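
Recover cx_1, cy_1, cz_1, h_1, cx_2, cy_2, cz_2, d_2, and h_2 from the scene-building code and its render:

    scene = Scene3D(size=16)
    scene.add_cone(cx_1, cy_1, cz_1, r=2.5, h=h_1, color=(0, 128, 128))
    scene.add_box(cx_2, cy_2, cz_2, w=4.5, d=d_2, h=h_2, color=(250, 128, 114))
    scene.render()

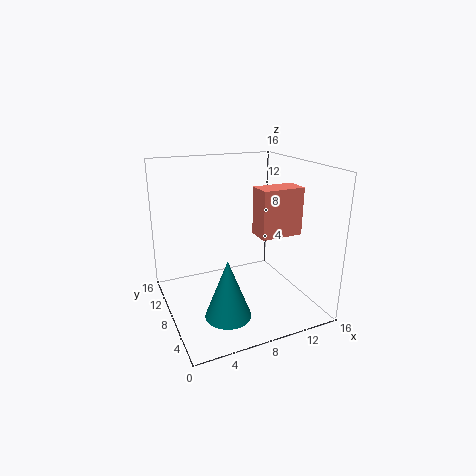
cx_1 = 5.5; cy_1 = 5; cz_1 = 0.5; h_1 = 6.5; cx_2 = 9; cy_2 = 4; cz_2 = 9; d_2 = 2.5; h_2 = 5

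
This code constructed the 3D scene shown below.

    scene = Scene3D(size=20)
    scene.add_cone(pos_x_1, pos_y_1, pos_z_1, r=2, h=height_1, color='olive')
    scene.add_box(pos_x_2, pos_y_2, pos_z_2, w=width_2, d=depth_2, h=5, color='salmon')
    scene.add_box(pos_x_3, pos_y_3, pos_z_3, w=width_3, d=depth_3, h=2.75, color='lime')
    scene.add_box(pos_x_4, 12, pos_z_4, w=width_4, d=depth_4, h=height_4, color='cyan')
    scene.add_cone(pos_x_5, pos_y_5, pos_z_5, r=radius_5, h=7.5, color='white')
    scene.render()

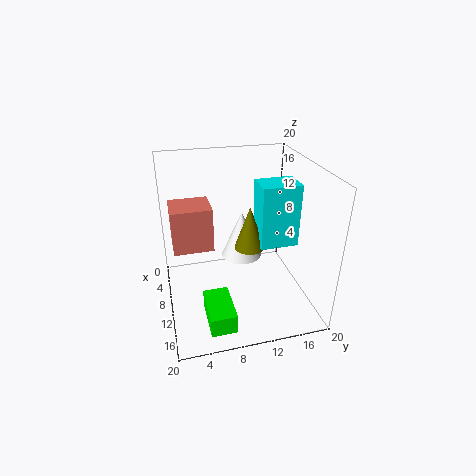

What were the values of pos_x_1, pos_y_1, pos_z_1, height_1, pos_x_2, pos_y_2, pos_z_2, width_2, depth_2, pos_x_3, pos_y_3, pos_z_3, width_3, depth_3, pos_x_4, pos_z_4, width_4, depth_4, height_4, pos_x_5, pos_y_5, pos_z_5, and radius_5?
pos_x_1 = 12.25
pos_y_1 = 11
pos_z_1 = 9.75
height_1 = 5.75
pos_x_2 = 12.75
pos_y_2 = 1
pos_z_2 = 12.75
width_2 = 4
depth_2 = 4.5
pos_x_3 = 11.5
pos_y_3 = 4.5
pos_z_3 = 0.25
width_3 = 6.25
depth_3 = 3.5
pos_x_4 = 10.5
pos_z_4 = 10.25
width_4 = 3.75
depth_4 = 5
height_4 = 8.25
pos_x_5 = 3.75
pos_y_5 = 12.25
pos_z_5 = 3.25
radius_5 = 3.25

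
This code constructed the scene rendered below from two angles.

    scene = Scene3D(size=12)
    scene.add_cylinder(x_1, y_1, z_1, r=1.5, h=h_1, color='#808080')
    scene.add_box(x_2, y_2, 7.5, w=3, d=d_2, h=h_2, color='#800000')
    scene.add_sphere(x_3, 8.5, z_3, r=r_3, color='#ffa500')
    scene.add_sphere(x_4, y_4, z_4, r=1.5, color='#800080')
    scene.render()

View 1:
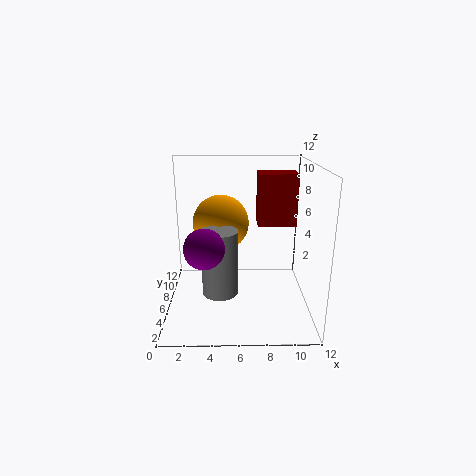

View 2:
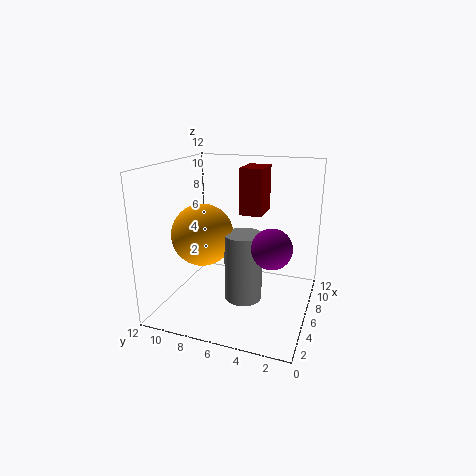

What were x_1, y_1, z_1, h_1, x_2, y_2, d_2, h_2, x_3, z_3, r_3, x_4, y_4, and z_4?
x_1 = 4.5, y_1 = 5, z_1 = 1.5, h_1 = 5.5, x_2 = 7.5, y_2 = 4.5, d_2 = 2, h_2 = 4, x_3 = 4.5, z_3 = 6.5, r_3 = 2.5, x_4 = 3.5, y_4 = 2.5, z_4 = 6.5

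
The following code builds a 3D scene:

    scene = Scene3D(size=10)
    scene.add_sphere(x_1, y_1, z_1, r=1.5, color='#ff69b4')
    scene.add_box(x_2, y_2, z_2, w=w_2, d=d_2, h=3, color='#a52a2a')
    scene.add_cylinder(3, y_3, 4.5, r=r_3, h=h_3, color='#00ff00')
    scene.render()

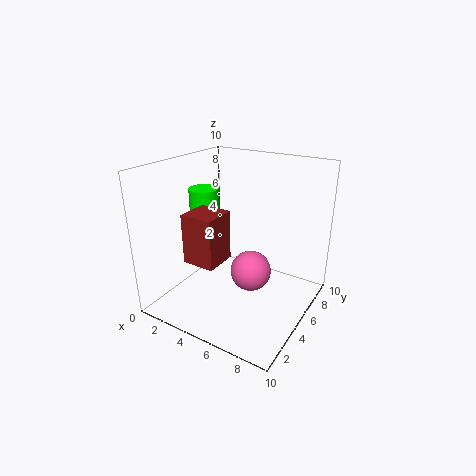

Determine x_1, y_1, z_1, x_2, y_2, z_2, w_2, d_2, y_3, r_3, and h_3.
x_1 = 5.5; y_1 = 6; z_1 = 2; x_2 = 4; y_2 = 0.5; z_2 = 5; w_2 = 2; d_2 = 2; y_3 = 4; r_3 = 1; h_3 = 4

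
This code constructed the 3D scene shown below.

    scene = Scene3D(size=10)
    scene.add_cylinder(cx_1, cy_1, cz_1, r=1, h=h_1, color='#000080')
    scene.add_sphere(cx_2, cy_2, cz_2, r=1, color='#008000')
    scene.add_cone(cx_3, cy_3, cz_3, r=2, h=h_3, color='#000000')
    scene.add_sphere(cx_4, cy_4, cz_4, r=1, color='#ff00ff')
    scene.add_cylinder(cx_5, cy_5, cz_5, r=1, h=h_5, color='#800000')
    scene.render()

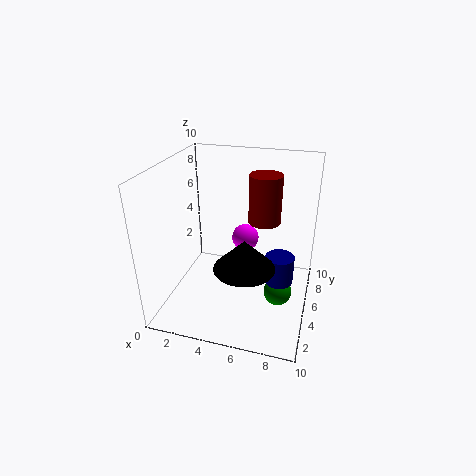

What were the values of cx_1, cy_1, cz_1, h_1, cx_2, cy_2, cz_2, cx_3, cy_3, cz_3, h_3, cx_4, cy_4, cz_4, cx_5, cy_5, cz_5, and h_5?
cx_1 = 8
cy_1 = 5
cz_1 = 2
h_1 = 2
cx_2 = 8
cy_2 = 5
cz_2 = 1
cx_3 = 6
cy_3 = 3
cz_3 = 4
h_3 = 2
cx_4 = 5
cy_4 = 7
cz_4 = 4
cx_5 = 7
cy_5 = 4
cz_5 = 7
h_5 = 3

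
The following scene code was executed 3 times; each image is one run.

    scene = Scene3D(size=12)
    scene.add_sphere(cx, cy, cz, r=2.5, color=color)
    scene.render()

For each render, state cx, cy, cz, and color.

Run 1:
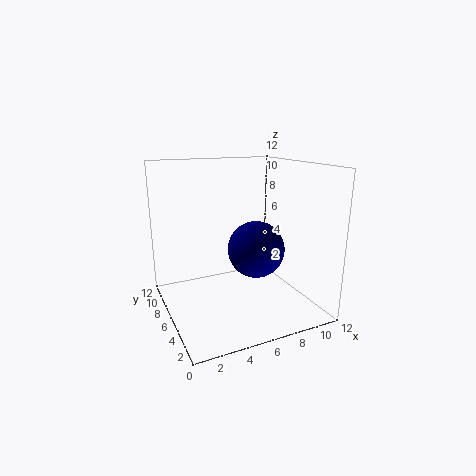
cx = 8; cy = 6.5; cz = 4.5; color = 'navy'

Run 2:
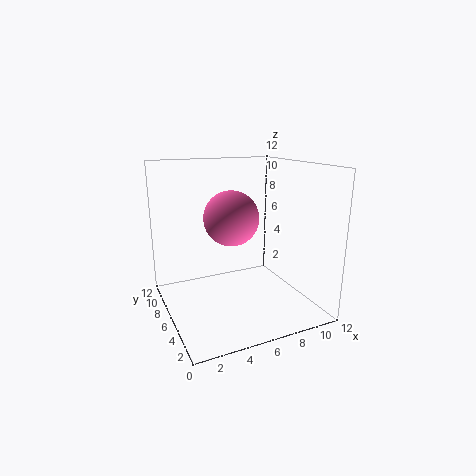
cx = 6.5; cy = 8.5; cz = 7; color = 'hotpink'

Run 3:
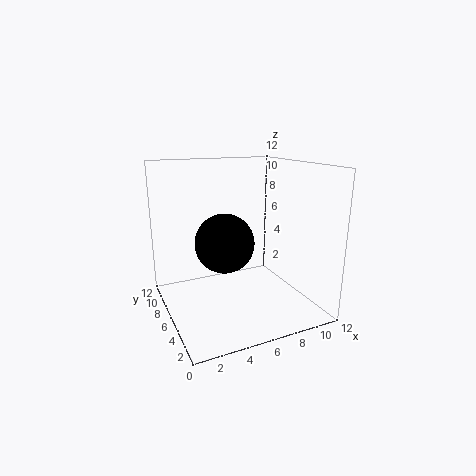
cx = 5; cy = 6.5; cz = 5.5; color = 'black'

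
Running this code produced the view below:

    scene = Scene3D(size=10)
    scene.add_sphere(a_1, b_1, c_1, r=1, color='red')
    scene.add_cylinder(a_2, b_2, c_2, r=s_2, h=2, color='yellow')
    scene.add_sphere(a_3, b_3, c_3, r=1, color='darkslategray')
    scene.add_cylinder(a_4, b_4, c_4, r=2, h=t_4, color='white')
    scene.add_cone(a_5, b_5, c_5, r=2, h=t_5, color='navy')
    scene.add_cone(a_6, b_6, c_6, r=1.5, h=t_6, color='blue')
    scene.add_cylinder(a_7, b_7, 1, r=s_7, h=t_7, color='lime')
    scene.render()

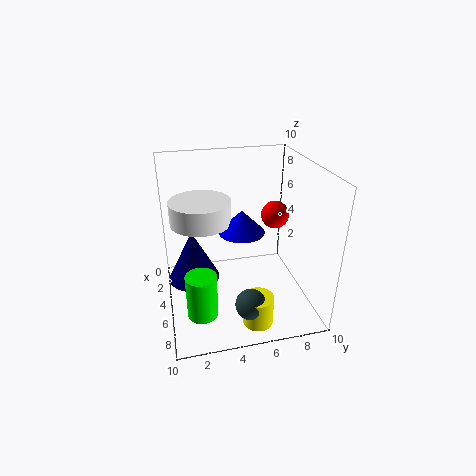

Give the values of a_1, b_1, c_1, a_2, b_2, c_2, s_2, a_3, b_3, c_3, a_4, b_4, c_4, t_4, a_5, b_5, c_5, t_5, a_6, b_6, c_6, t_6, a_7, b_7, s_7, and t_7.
a_1 = 4, b_1 = 8, c_1 = 6, a_2 = 8.5, b_2 = 5.5, c_2 = 0.5, s_2 = 1, a_3 = 8.5, b_3 = 5, c_3 = 2, a_4 = 5, b_4 = 2.5, c_4 = 6.5, t_4 = 1.5, a_5 = 2.5, b_5 = 2, c_5 = 0.5, t_5 = 4, a_6 = 6, b_6 = 5, c_6 = 6, t_6 = 1.5, a_7 = 7.5, b_7 = 2, s_7 = 1, t_7 = 3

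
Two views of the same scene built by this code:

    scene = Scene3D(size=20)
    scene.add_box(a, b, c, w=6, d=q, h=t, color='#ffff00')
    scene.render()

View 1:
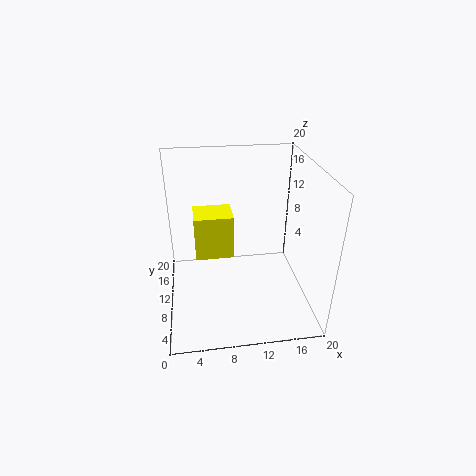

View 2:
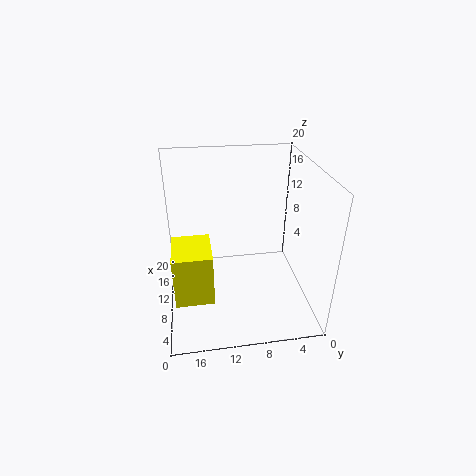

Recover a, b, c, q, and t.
a = 4, b = 14, c = 4, q = 5, t = 7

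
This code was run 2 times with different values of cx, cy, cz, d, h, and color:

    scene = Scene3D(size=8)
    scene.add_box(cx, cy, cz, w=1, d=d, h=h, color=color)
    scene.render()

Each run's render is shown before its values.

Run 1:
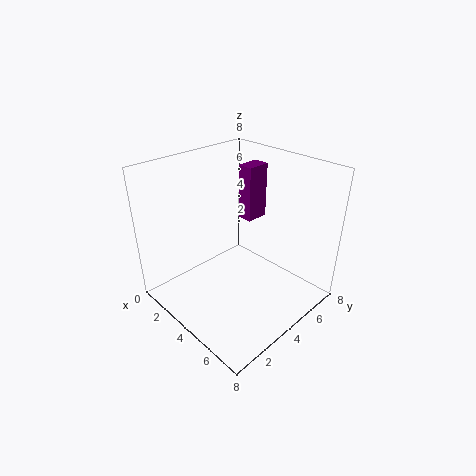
cx = 1.5; cy = 6.5; cz = 3.5; d = 1.5; h = 3.5; color = 'purple'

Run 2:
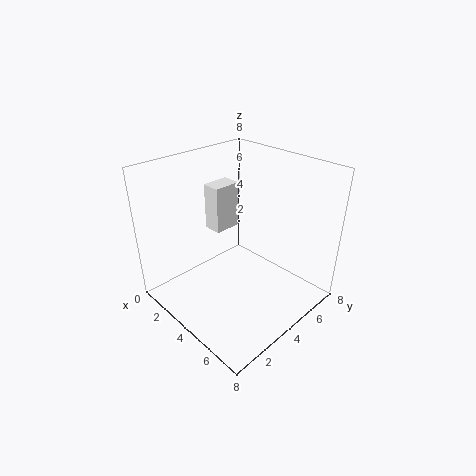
cx = 2.5; cy = 3; cz = 4.5; d = 1.5; h = 2.5; color = 'white'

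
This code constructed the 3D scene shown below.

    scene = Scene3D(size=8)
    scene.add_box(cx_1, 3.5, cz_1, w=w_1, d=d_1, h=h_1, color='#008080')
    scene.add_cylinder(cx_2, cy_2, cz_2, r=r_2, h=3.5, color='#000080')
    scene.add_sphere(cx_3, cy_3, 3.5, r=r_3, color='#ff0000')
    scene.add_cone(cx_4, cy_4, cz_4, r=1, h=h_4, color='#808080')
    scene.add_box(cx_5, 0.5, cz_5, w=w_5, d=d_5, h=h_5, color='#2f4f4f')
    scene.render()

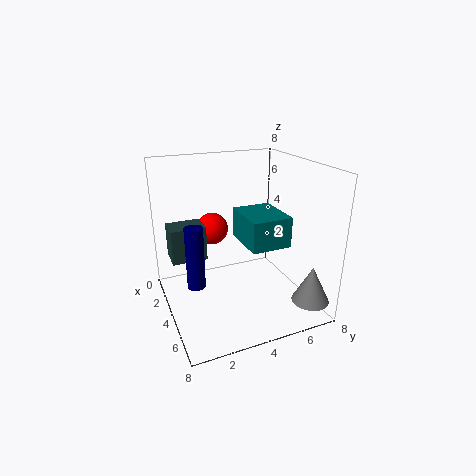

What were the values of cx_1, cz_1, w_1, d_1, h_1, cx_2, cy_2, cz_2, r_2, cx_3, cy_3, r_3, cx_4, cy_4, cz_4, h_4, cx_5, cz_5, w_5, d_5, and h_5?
cx_1 = 4.5; cz_1 = 4.5; w_1 = 2.5; d_1 = 2; h_1 = 1.5; cx_2 = 4; cy_2 = 1.5; cz_2 = 1.5; r_2 = 0.5; cx_3 = 1; cy_3 = 3.5; r_3 = 1; cx_4 = 7; cy_4 = 7; cz_4 = 1; h_4 = 2; cx_5 = 1.5; cz_5 = 2.5; w_5 = 1.5; d_5 = 2; h_5 = 2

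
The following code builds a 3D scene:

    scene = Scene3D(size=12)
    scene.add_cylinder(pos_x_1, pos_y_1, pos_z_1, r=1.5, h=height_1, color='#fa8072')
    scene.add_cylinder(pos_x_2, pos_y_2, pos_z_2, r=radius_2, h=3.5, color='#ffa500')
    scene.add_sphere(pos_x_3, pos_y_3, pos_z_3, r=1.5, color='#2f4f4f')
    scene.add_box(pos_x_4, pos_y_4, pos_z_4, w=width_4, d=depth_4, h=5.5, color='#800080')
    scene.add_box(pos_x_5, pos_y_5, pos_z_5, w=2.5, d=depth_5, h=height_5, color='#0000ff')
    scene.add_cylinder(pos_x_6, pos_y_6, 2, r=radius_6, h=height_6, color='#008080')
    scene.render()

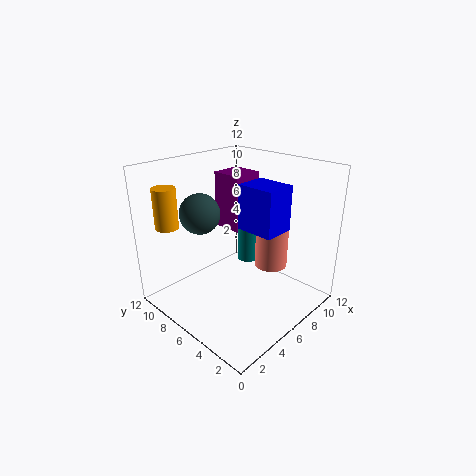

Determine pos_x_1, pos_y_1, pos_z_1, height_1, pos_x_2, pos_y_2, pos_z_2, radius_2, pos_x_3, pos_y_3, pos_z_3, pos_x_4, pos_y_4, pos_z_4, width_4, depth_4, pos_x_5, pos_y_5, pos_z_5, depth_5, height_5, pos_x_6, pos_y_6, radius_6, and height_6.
pos_x_1 = 10, pos_y_1 = 5.5, pos_z_1 = 2, height_1 = 6, pos_x_2 = 2.5, pos_y_2 = 11, pos_z_2 = 6.5, radius_2 = 1, pos_x_3 = 2.5, pos_y_3 = 6.5, pos_z_3 = 9, pos_x_4 = 9, pos_y_4 = 9, pos_z_4 = 4.5, width_4 = 3, depth_4 = 3, pos_x_5 = 5, pos_y_5 = 2, pos_z_5 = 7.5, depth_5 = 3, height_5 = 3.5, pos_x_6 = 9.5, pos_y_6 = 8, radius_6 = 1, height_6 = 5.5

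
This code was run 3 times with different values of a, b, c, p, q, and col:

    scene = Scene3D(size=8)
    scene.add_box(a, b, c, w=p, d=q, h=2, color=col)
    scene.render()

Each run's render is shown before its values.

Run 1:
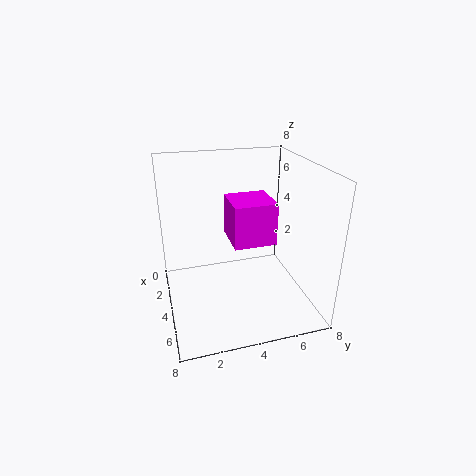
a = 5; b = 3; c = 5; p = 2; q = 2; col = 'magenta'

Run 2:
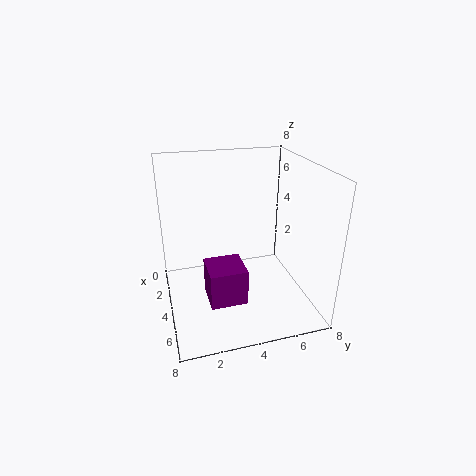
a = 4; b = 2; c = 1; p = 2; q = 2; col = 'purple'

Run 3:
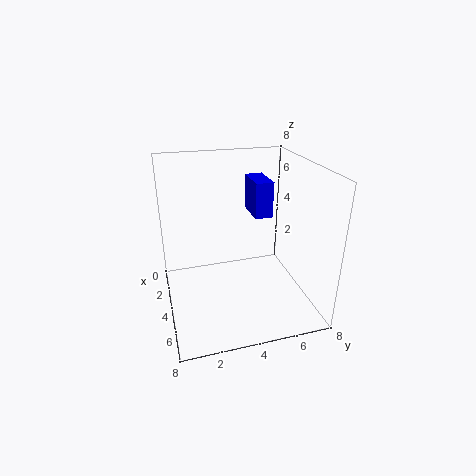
a = 2; b = 5; c = 5; p = 2; q = 1; col = 'blue'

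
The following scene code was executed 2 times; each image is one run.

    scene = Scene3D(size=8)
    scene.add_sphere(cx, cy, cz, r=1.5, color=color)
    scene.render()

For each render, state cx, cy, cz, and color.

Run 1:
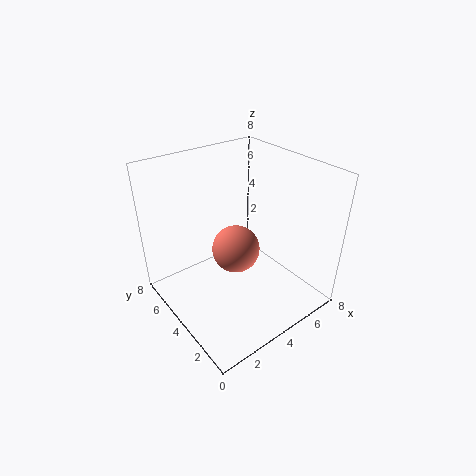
cx = 5, cy = 5.5, cz = 2, color = 'salmon'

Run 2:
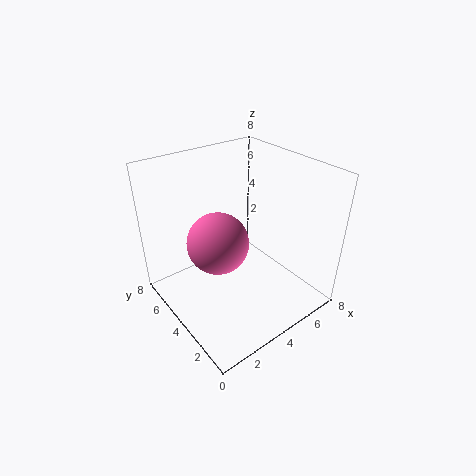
cx = 2, cy = 3, cz = 5, color = 'hotpink'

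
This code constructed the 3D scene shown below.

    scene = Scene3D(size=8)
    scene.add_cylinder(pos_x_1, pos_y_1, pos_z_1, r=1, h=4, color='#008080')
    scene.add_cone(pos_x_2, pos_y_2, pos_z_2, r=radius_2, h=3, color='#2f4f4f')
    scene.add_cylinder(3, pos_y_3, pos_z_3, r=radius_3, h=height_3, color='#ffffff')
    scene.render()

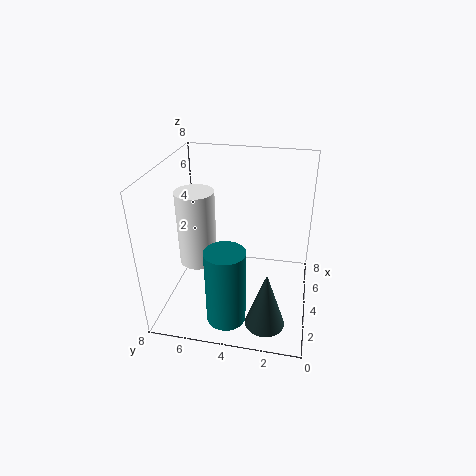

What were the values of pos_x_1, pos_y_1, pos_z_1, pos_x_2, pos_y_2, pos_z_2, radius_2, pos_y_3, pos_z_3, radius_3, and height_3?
pos_x_1 = 1
pos_y_1 = 4
pos_z_1 = 1
pos_x_2 = 1
pos_y_2 = 2
pos_z_2 = 1
radius_2 = 1
pos_y_3 = 6
pos_z_3 = 3
radius_3 = 1
height_3 = 4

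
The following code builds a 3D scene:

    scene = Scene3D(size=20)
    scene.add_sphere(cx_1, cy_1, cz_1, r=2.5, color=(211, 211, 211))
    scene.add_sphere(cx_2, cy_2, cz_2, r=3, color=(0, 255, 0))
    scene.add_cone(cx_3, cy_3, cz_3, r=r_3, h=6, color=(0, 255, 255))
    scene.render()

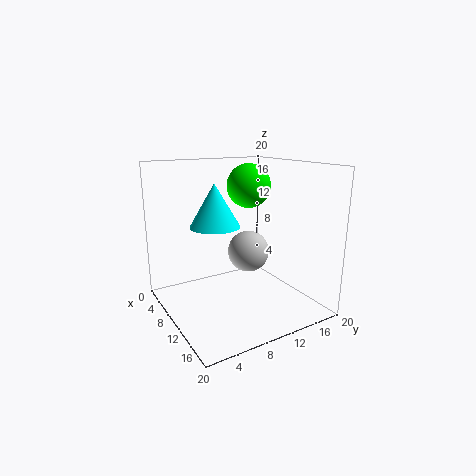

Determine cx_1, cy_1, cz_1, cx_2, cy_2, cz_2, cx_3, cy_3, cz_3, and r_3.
cx_1 = 15; cy_1 = 8.5; cz_1 = 10; cx_2 = 9.5; cy_2 = 12; cz_2 = 17; cx_3 = 8; cy_3 = 7.5; cz_3 = 11.5; r_3 = 3.5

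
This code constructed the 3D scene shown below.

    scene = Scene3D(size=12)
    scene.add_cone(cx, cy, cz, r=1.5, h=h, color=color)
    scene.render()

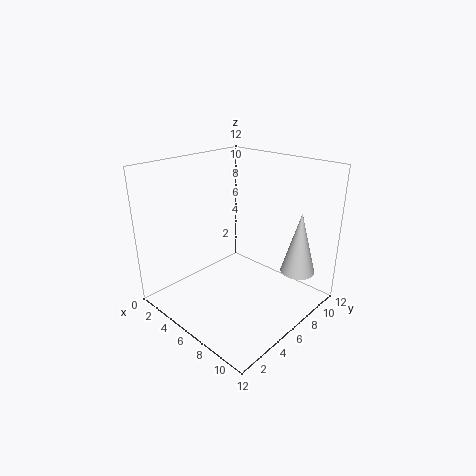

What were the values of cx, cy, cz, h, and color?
cx = 9.5, cy = 10, cz = 2.5, h = 5.5, color = 'lightgray'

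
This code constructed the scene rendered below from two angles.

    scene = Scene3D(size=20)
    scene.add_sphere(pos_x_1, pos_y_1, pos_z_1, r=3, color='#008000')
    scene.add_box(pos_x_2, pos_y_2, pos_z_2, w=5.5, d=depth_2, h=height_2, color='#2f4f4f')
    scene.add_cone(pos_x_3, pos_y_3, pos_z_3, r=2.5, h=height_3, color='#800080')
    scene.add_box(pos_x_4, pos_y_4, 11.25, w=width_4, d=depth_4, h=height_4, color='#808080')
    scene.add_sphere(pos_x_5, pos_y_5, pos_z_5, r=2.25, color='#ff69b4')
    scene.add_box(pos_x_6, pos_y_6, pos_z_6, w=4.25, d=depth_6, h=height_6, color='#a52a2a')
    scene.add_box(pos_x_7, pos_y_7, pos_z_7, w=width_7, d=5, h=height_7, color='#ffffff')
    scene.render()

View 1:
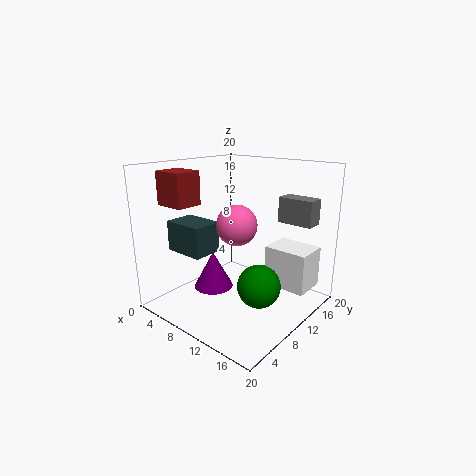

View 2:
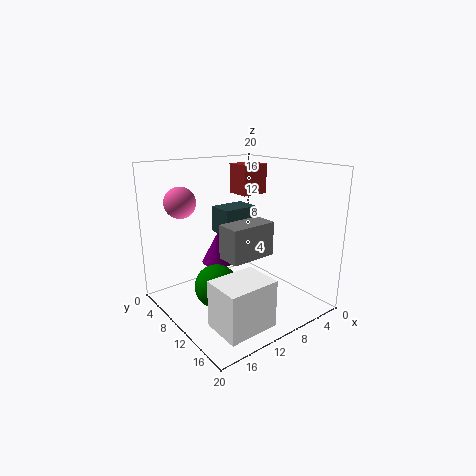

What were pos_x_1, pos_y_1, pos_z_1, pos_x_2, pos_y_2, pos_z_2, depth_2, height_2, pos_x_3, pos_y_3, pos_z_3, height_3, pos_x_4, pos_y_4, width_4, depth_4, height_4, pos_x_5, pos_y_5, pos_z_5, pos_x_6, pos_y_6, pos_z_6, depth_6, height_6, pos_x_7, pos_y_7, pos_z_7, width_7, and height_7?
pos_x_1 = 13.75; pos_y_1 = 10; pos_z_1 = 3.75; pos_x_2 = 4; pos_y_2 = 2.75; pos_z_2 = 9; depth_2 = 4; height_2 = 4; pos_x_3 = 10; pos_y_3 = 5; pos_z_3 = 4.75; height_3 = 4.75; pos_x_4 = 12.25; pos_y_4 = 16.5; width_4 = 5.25; depth_4 = 2.75; height_4 = 3.75; pos_x_5 = 15.25; pos_y_5 = 3.5; pos_z_5 = 14.5; pos_x_6 = 2; pos_y_6 = 3; pos_z_6 = 14.75; depth_6 = 3.75; height_6 = 4.5; pos_x_7 = 11.5; pos_y_7 = 14.5; pos_z_7 = 1.75; width_7 = 6.5; height_7 = 6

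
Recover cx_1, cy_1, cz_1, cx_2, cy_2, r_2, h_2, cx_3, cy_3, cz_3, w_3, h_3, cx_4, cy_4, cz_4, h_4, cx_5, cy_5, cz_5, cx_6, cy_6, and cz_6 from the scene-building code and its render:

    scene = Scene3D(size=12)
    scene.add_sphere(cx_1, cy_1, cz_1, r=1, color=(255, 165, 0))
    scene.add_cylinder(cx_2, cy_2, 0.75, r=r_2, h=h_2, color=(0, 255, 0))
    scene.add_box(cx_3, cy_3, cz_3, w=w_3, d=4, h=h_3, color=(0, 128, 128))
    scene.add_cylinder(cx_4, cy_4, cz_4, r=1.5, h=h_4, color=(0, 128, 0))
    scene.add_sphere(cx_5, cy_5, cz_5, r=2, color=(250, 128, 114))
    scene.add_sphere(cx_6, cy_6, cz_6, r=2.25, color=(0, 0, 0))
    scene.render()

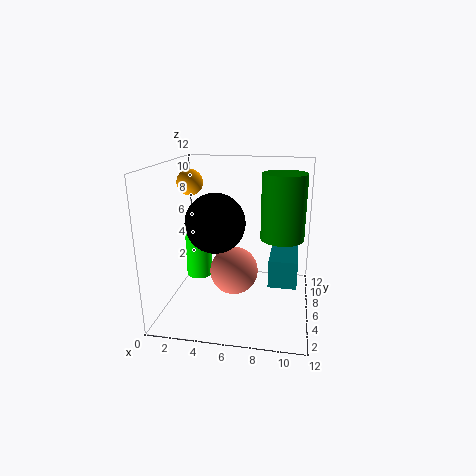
cx_1 = 2.5; cy_1 = 4.75; cz_1 = 10.75; cx_2 = 1.5; cy_2 = 9.25; r_2 = 1.25; h_2 = 5; cx_3 = 8.75; cy_3 = 4; cz_3 = 2.75; w_3 = 2.25; h_3 = 2.25; cx_4 = 9.75; cy_4 = 2.5; cz_4 = 7.5; h_4 = 4.5; cx_5 = 5.75; cy_5 = 5.5; cz_5 = 3.25; cx_6 = 4.75; cy_6 = 3.5; cz_6 = 8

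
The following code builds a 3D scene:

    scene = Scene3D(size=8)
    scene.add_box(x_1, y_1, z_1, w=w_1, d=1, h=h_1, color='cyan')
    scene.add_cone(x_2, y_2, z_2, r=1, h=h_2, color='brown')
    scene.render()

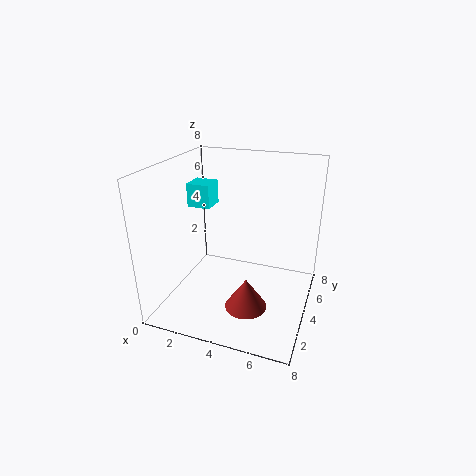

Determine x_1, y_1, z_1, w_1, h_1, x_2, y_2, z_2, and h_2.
x_1 = 3, y_1 = 0.5, z_1 = 7, w_1 = 1, h_1 = 1, x_2 = 5.5, y_2 = 1, z_2 = 2, h_2 = 1.5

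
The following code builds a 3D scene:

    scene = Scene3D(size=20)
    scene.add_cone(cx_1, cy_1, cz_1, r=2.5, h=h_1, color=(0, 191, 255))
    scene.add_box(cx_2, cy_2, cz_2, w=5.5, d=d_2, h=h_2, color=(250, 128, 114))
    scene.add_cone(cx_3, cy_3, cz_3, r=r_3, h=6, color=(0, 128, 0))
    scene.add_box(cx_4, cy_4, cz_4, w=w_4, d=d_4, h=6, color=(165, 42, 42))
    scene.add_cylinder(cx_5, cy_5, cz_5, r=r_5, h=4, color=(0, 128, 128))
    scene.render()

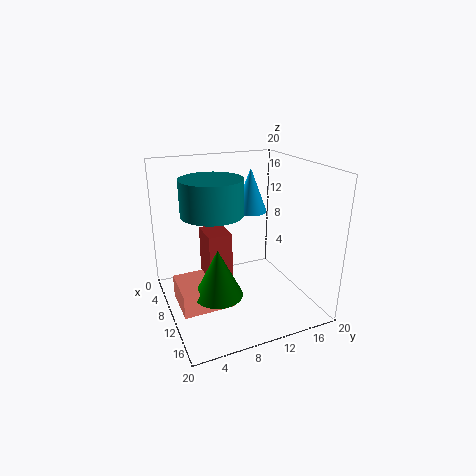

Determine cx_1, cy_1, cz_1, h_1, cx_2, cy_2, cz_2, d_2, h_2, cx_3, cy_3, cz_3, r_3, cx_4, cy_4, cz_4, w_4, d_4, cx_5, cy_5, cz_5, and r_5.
cx_1 = 5.5; cy_1 = 14; cz_1 = 12; h_1 = 6.5; cx_2 = 10.5; cy_2 = 0.5; cz_2 = 3.5; d_2 = 6.5; h_2 = 3; cx_3 = 15.5; cy_3 = 5; cz_3 = 5.5; r_3 = 3; cx_4 = 10; cy_4 = 4.5; cz_4 = 6.5; w_4 = 4; d_4 = 3; cx_5 = 15.5; cy_5 = 4.5; cz_5 = 16; r_5 = 3.5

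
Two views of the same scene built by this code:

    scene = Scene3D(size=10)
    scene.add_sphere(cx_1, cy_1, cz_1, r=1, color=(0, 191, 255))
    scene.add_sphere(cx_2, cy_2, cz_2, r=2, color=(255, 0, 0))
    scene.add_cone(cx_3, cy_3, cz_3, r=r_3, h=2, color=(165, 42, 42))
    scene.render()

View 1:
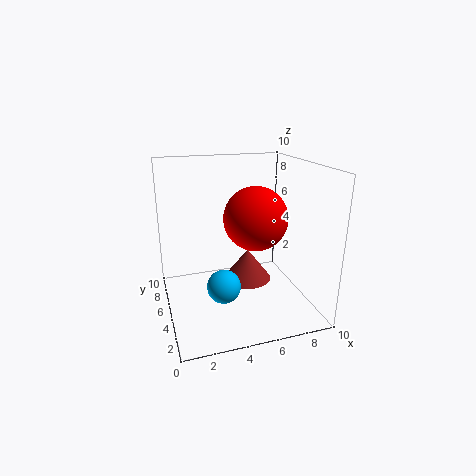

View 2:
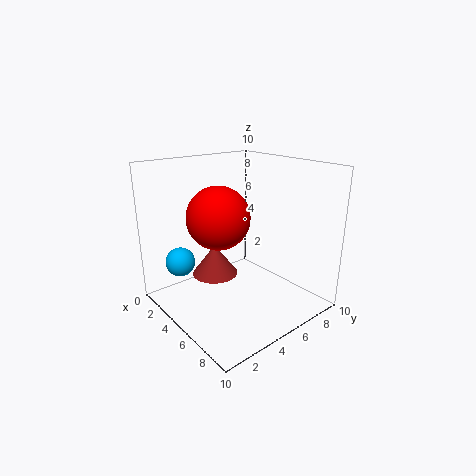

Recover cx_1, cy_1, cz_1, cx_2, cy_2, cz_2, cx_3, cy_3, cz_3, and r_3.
cx_1 = 3; cy_1 = 1.5; cz_1 = 3.5; cx_2 = 5.5; cy_2 = 3; cz_2 = 7; cx_3 = 5; cy_3 = 3; cz_3 = 3; r_3 = 1.5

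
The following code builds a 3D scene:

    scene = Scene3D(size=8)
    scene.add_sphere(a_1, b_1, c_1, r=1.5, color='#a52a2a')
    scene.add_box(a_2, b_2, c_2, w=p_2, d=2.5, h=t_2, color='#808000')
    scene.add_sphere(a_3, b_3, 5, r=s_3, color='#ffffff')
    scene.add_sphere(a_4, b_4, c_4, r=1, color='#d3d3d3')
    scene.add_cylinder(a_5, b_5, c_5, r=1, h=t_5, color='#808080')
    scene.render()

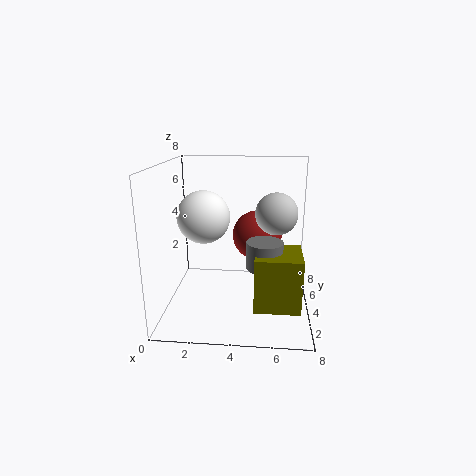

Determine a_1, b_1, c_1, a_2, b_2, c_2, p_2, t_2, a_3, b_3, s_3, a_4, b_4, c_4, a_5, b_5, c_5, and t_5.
a_1 = 5; b_1 = 6; c_1 = 3.5; a_2 = 5; b_2 = 2; c_2 = 0.5; p_2 = 2.5; t_2 = 3; a_3 = 2; b_3 = 4.5; s_3 = 1.5; a_4 = 6; b_4 = 2; c_4 = 6; a_5 = 5.5; b_5 = 3.5; c_5 = 2.5; t_5 = 1.5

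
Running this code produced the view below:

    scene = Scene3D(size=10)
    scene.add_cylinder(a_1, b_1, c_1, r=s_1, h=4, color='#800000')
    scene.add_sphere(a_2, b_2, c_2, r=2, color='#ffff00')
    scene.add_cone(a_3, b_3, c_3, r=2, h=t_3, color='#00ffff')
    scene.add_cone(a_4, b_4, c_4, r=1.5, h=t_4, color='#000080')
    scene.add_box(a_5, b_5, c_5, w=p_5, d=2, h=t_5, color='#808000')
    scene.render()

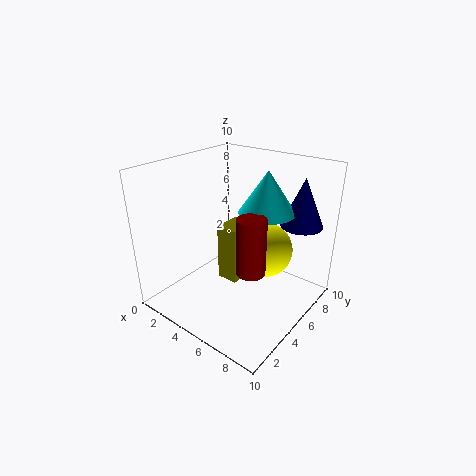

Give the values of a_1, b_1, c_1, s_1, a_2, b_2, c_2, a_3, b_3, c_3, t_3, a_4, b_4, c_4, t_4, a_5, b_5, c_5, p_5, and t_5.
a_1 = 6.5
b_1 = 4.5
c_1 = 3
s_1 = 1
a_2 = 6
b_2 = 7
c_2 = 3.5
a_3 = 6
b_3 = 7
c_3 = 6.5
t_3 = 3
a_4 = 8
b_4 = 8.5
c_4 = 5.5
t_4 = 3.5
a_5 = 4
b_5 = 4
c_5 = 2
p_5 = 1.5
t_5 = 4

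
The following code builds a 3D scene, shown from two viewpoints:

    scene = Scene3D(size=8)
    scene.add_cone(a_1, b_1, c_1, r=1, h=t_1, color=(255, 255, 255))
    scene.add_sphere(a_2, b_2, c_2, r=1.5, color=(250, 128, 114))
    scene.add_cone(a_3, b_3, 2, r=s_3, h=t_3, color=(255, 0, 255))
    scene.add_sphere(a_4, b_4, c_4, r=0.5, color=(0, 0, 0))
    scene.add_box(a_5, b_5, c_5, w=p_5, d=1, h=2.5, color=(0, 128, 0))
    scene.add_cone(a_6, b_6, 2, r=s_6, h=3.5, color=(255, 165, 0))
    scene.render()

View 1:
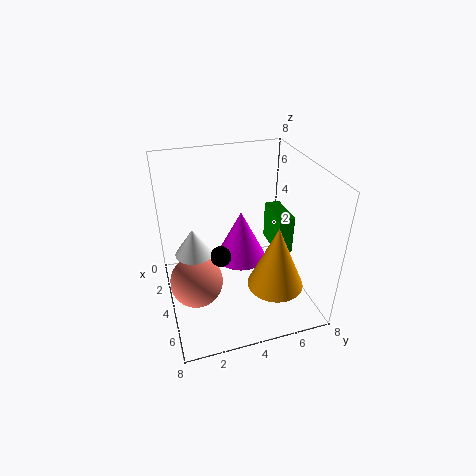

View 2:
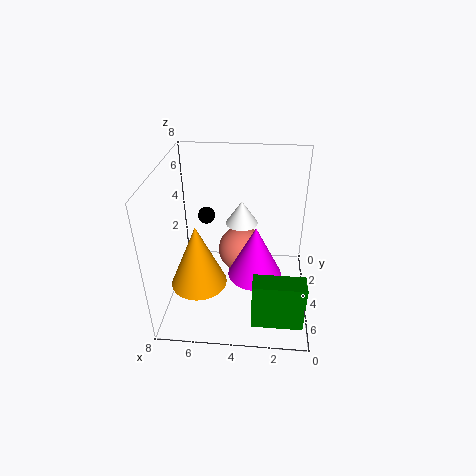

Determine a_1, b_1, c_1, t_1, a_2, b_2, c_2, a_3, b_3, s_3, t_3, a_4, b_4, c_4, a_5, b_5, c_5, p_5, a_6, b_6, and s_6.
a_1 = 4, b_1 = 1.5, c_1 = 3.5, t_1 = 1.5, a_2 = 4, b_2 = 1.5, c_2 = 1.5, a_3 = 3, b_3 = 4.5, s_3 = 1.5, t_3 = 3, a_4 = 6, b_4 = 2.5, c_4 = 4.5, a_5 = 0.5, b_5 = 7, c_5 = 1.5, p_5 = 2.5, a_6 = 6, b_6 = 5.5, s_6 = 1.5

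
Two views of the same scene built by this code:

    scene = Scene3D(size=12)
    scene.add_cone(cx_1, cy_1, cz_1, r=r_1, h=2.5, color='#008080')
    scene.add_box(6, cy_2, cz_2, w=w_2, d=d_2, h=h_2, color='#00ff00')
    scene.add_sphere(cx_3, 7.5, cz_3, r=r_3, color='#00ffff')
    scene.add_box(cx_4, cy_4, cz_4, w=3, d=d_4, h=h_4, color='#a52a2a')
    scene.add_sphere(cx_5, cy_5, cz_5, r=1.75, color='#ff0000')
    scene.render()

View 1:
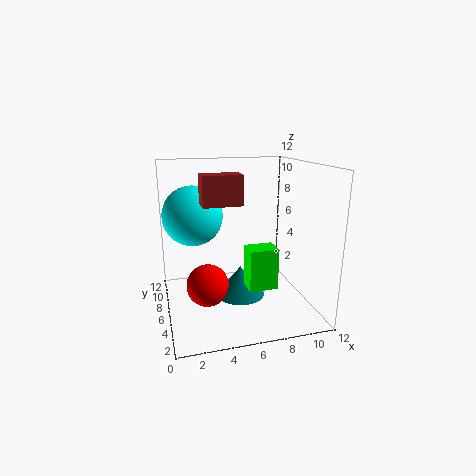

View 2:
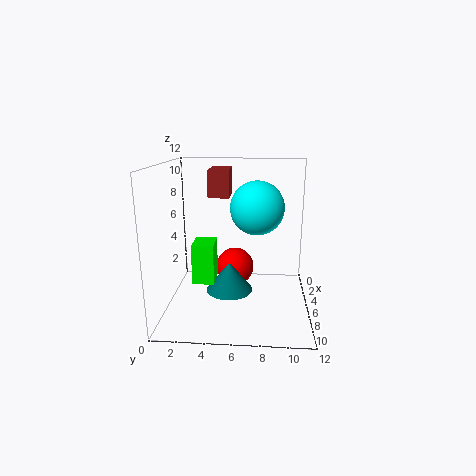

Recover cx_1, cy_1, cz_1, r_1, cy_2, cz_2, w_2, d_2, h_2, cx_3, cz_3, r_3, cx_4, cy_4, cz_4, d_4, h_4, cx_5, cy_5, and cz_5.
cx_1 = 6
cy_1 = 5.25
cz_1 = 1.25
r_1 = 2
cy_2 = 2.5
cz_2 = 2.75
w_2 = 2.25
d_2 = 1.75
h_2 = 3.25
cx_3 = 2.5
cz_3 = 7.75
r_3 = 2.5
cx_4 = 2.75
cy_4 = 3.5
cz_4 = 9.25
d_4 = 1.75
h_4 = 2.25
cx_5 = 3.25
cy_5 = 5.5
cz_5 = 2.25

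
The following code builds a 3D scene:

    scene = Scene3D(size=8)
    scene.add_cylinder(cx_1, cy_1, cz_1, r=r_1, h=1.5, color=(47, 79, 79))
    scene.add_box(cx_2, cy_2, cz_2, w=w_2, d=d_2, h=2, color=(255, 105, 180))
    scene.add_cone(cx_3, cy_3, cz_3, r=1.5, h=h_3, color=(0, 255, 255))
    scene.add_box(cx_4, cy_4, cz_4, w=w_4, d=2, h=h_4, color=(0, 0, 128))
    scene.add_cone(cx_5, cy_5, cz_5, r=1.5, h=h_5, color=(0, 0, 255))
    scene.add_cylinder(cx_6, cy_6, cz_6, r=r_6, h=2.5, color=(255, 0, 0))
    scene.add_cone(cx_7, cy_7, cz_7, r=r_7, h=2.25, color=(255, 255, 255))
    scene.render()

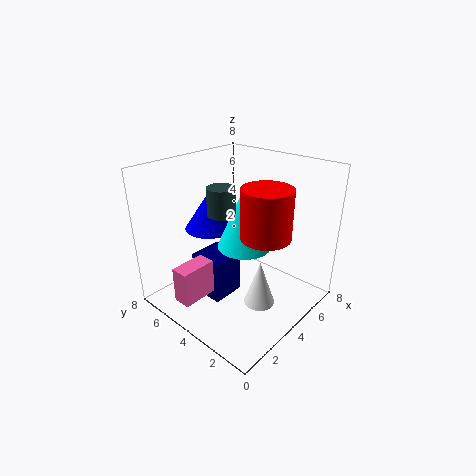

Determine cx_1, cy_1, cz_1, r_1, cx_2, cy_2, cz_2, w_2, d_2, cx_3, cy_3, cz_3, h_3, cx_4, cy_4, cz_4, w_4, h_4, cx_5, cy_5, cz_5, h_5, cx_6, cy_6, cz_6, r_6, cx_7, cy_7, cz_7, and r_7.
cx_1 = 3.25
cy_1 = 4.5
cz_1 = 5.5
r_1 = 0.75
cx_2 = 0.5
cy_2 = 4.5
cz_2 = 1
w_2 = 2
d_2 = 1
cx_3 = 4.25
cy_3 = 3.75
cz_3 = 3.5
h_3 = 3.5
cx_4 = 2.5
cy_4 = 4.25
cz_4 = 0.25
w_4 = 2
h_4 = 2.5
cx_5 = 4.25
cy_5 = 6.5
cz_5 = 3.75
h_5 = 2.25
cx_6 = 3.5
cy_6 = 1.75
cz_6 = 5
r_6 = 1.25
cx_7 = 2.5
cy_7 = 1.25
cz_7 = 2
r_7 = 0.75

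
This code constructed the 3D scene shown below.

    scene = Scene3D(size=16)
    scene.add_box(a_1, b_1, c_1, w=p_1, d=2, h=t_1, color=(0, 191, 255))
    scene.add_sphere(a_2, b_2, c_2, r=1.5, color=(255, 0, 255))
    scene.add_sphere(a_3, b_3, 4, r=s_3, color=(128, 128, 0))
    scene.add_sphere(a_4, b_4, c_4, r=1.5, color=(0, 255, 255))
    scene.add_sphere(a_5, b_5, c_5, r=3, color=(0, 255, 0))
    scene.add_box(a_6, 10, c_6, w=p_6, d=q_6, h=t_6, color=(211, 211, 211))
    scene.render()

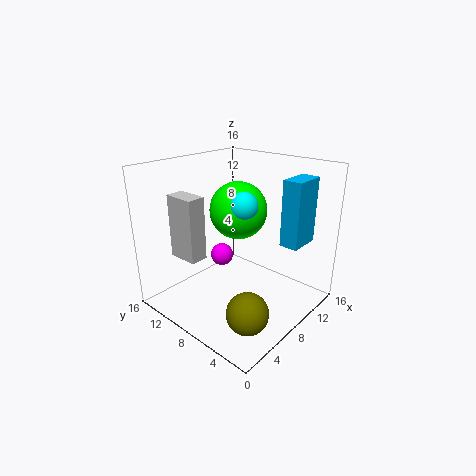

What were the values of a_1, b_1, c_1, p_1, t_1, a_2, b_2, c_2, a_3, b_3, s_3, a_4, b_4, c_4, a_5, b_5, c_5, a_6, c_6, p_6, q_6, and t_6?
a_1 = 9.5, b_1 = 1.5, c_1 = 8, p_1 = 3.5, t_1 = 7, a_2 = 11.5, b_2 = 14, c_2 = 2.5, a_3 = 2.5, b_3 = 2, s_3 = 2, a_4 = 6.5, b_4 = 6, c_4 = 12.5, a_5 = 7.5, b_5 = 7.5, c_5 = 11.5, a_6 = 3, c_6 = 6, p_6 = 2, q_6 = 3.5, t_6 = 7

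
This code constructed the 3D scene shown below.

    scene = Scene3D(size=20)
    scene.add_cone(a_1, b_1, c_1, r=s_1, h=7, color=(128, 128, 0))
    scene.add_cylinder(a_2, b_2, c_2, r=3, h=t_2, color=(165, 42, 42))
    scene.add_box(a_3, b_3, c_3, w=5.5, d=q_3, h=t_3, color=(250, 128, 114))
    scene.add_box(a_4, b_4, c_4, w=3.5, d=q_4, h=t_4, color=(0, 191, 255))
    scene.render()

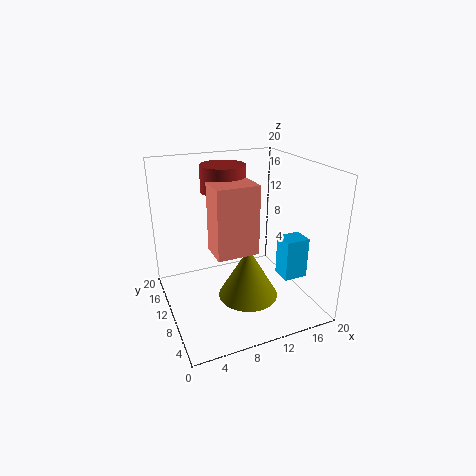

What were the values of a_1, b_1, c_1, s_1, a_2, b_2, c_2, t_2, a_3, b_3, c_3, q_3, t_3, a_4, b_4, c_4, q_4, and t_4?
a_1 = 10; b_1 = 6.5; c_1 = 3; s_1 = 4; a_2 = 8.5; b_2 = 11.5; c_2 = 16.5; t_2 = 3.5; a_3 = 5.5; b_3 = 5.5; c_3 = 9.5; q_3 = 4; t_3 = 9; a_4 = 16; b_4 = 6.5; c_4 = 3.5; q_4 = 3; t_4 = 6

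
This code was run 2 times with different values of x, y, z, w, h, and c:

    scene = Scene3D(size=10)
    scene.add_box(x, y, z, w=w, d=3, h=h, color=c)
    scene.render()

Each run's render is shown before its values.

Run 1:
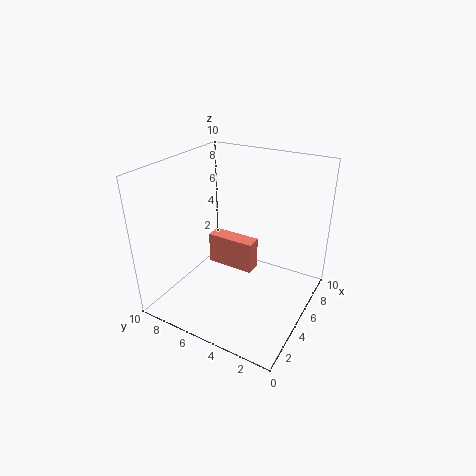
x = 3
y = 3
z = 4
w = 1
h = 2
c = 'salmon'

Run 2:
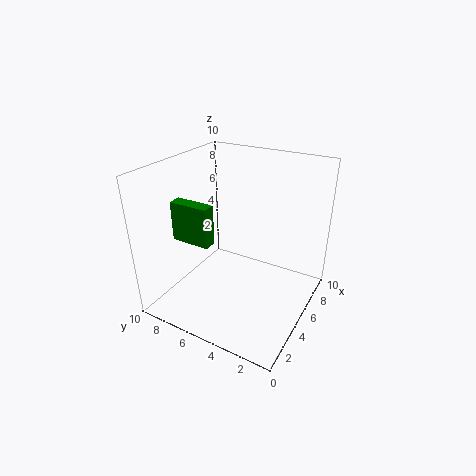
x = 4
y = 7
z = 4
w = 1
h = 3
c = 'green'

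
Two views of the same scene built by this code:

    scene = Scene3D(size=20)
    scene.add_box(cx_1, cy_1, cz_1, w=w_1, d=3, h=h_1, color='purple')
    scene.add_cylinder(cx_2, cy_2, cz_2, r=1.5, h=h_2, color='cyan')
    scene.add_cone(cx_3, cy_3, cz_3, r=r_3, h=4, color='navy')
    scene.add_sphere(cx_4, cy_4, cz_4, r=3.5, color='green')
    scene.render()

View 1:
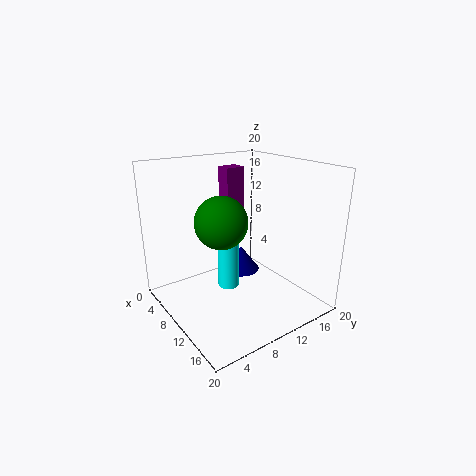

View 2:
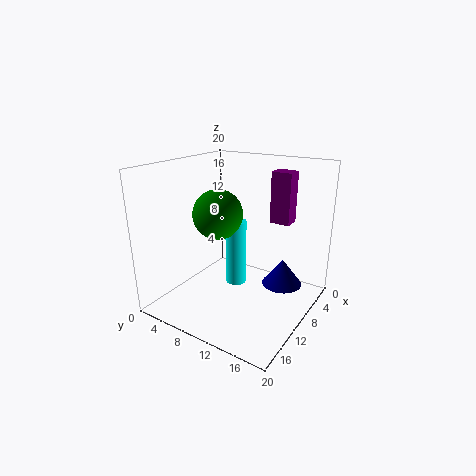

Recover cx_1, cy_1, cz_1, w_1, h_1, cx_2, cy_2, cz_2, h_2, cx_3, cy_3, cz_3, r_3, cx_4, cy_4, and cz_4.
cx_1 = 2; cy_1 = 12; cz_1 = 11; w_1 = 2.5; h_1 = 7.5; cx_2 = 9; cy_2 = 9; cz_2 = 2.5; h_2 = 9.5; cx_3 = 4.5; cy_3 = 14.5; cz_3 = 1.5; r_3 = 3; cx_4 = 10.5; cy_4 = 7; cz_4 = 13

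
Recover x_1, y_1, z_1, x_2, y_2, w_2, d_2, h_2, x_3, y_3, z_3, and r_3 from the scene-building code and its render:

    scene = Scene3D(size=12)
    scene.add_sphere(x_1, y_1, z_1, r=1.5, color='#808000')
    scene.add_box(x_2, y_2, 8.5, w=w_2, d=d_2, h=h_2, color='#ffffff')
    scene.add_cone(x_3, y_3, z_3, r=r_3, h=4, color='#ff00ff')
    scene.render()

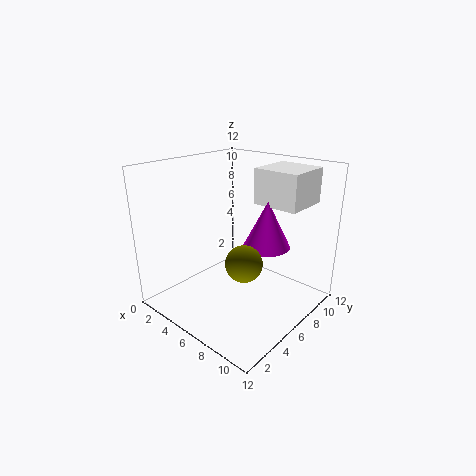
x_1 = 7.5
y_1 = 5
z_1 = 4.5
x_2 = 6
y_2 = 8
w_2 = 4
d_2 = 4
h_2 = 3
x_3 = 7.5
y_3 = 8
z_3 = 5
r_3 = 2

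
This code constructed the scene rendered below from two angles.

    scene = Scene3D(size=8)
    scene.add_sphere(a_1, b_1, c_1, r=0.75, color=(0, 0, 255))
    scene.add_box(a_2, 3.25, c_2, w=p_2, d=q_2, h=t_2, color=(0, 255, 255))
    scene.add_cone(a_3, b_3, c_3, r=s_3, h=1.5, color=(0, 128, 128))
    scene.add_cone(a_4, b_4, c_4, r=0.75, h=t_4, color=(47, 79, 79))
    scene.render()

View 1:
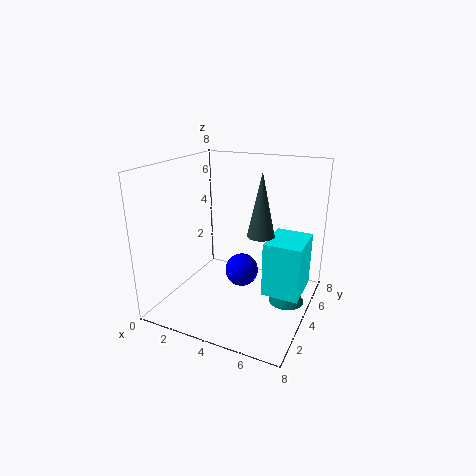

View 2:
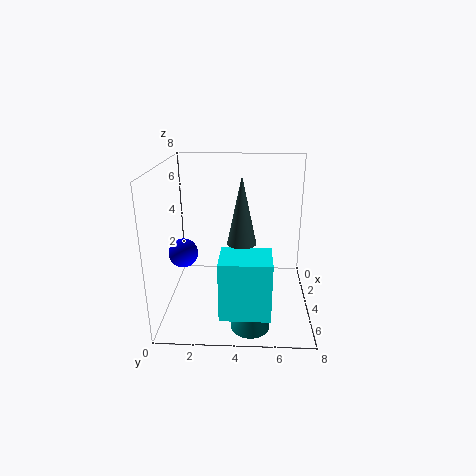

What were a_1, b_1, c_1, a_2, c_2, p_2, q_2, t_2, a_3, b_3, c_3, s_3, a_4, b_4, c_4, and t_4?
a_1 = 5.5, b_1 = 1.25, c_1 = 3.75, a_2 = 5.75, c_2 = 1.25, p_2 = 2, q_2 = 2.5, t_2 = 3, a_3 = 6.75, b_3 = 4.75, c_3 = 0.25, s_3 = 1, a_4 = 5.25, b_4 = 4.25, c_4 = 4.25, t_4 = 3.5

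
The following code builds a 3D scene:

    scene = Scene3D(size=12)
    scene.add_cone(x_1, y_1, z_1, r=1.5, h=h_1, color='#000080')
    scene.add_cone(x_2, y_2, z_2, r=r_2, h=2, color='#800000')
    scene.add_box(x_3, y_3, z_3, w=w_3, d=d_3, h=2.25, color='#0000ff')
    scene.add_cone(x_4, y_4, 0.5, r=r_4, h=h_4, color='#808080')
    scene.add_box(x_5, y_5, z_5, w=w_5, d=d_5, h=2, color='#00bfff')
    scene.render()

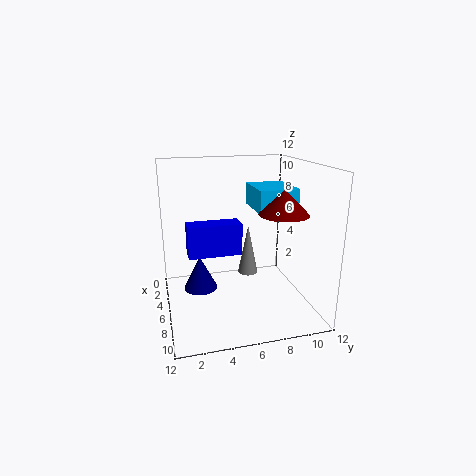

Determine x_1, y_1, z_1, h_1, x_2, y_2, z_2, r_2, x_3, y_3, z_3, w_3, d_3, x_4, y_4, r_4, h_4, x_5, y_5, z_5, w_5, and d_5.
x_1 = 4
y_1 = 3
z_1 = 0.75
h_1 = 3
x_2 = 7.75
y_2 = 9.25
z_2 = 8.25
r_2 = 2
x_3 = 8.5
y_3 = 1.5
z_3 = 6.25
w_3 = 1.5
d_3 = 3.75
x_4 = 1.5
y_4 = 8.25
r_4 = 1
h_4 = 5
x_5 = 1.5
y_5 = 8
z_5 = 7.75
w_5 = 4.25
d_5 = 3.5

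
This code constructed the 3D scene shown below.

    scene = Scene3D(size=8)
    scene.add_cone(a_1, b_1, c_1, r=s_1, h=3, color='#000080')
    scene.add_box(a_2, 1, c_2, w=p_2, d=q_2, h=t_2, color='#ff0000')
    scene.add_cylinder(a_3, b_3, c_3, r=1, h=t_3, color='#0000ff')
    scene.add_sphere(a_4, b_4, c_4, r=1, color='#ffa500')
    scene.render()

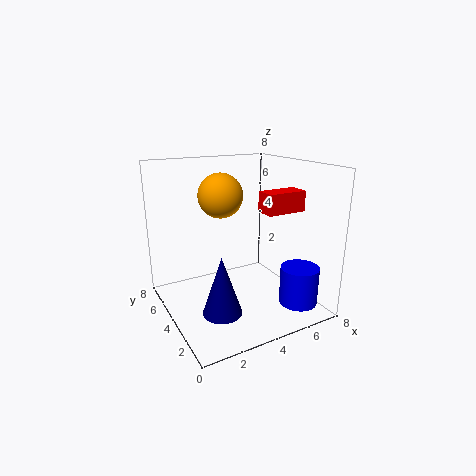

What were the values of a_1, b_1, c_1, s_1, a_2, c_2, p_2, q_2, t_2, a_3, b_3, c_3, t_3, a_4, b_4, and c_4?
a_1 = 2; b_1 = 2; c_1 = 1; s_1 = 1; a_2 = 4; c_2 = 6; p_2 = 2; q_2 = 1; t_2 = 1; a_3 = 6; b_3 = 1; c_3 = 1; t_3 = 2; a_4 = 2; b_4 = 2; c_4 = 7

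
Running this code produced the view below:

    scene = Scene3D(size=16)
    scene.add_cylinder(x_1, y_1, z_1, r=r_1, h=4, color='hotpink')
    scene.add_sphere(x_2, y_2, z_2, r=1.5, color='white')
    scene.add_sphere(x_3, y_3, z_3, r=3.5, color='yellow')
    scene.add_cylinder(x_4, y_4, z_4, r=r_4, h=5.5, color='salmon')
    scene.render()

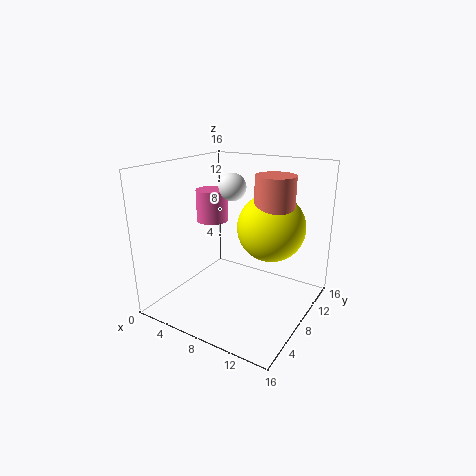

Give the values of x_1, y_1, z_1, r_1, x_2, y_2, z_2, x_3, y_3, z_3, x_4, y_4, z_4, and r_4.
x_1 = 2, y_1 = 11.5, z_1 = 8, r_1 = 2, x_2 = 7, y_2 = 8.5, z_2 = 13.5, x_3 = 12, y_3 = 8, z_3 = 10, x_4 = 12.5, y_4 = 7.5, z_4 = 10, r_4 = 2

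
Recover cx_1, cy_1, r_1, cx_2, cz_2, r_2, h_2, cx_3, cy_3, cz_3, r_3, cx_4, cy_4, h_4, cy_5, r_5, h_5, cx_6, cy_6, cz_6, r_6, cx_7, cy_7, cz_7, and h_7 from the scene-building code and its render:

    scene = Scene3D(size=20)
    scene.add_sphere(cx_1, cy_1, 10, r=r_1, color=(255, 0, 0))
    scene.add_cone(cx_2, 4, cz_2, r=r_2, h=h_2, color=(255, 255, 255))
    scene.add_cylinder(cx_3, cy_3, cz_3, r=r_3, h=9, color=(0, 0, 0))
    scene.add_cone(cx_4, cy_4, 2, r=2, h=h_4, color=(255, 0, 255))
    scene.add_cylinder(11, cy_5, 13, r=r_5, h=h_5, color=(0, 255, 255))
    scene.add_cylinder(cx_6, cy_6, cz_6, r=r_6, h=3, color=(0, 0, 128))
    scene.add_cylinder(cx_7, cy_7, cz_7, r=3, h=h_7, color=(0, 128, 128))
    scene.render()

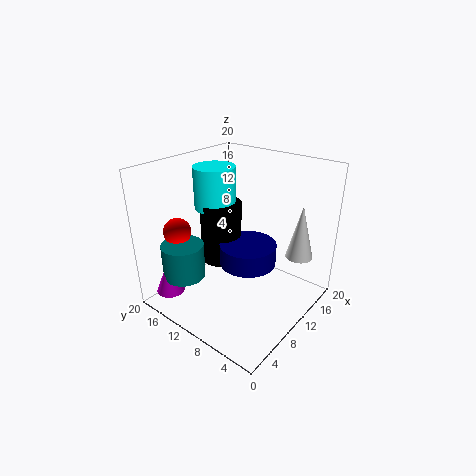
cx_1 = 6
cy_1 = 18
r_1 = 2
cx_2 = 17
cz_2 = 6
r_2 = 2
h_2 = 8
cx_3 = 11
cy_3 = 14
cz_3 = 5
r_3 = 3
cx_4 = 3
cy_4 = 17
h_4 = 5
cy_5 = 15
r_5 = 3
h_5 = 6
cx_6 = 11
cy_6 = 9
cz_6 = 6
r_6 = 4
cx_7 = 5
cy_7 = 16
cz_7 = 4
h_7 = 5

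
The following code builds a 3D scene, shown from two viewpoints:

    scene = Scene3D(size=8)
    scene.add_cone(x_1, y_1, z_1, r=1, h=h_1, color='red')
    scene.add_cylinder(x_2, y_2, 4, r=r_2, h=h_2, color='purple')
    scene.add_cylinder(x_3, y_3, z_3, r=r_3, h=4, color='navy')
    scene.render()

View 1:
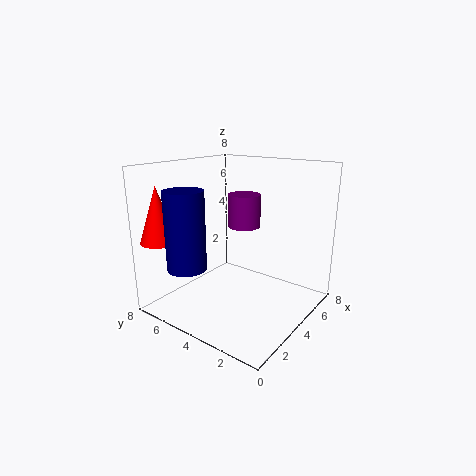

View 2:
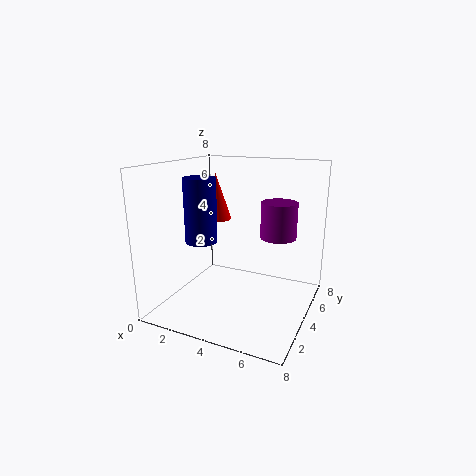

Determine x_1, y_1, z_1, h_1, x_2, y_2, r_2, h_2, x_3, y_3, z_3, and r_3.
x_1 = 1; y_1 = 7; z_1 = 4; h_1 = 3; x_2 = 6; y_2 = 5; r_2 = 1; h_2 = 2; x_3 = 1; y_3 = 5; z_3 = 3; r_3 = 1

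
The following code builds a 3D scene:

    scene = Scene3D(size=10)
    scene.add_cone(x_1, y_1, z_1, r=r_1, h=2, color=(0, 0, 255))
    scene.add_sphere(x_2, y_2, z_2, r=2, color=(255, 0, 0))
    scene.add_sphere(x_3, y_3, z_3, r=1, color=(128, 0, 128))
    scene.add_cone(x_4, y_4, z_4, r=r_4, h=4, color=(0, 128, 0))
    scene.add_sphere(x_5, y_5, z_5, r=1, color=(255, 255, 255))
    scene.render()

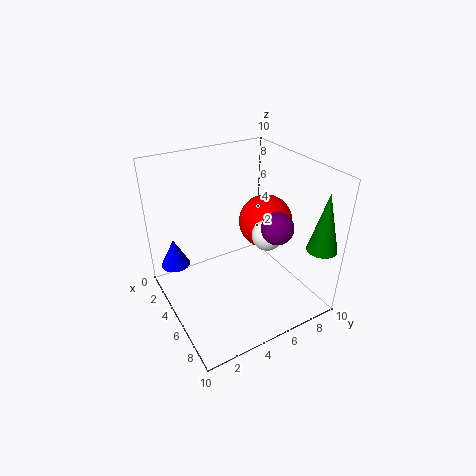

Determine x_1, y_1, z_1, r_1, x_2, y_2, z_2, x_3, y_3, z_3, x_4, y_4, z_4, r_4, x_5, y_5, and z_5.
x_1 = 3, y_1 = 1, z_1 = 3, r_1 = 1, x_2 = 4, y_2 = 8, z_2 = 5, x_3 = 8, y_3 = 6, z_3 = 7, x_4 = 9, y_4 = 9, z_4 = 5, r_4 = 1, x_5 = 7, y_5 = 6, z_5 = 6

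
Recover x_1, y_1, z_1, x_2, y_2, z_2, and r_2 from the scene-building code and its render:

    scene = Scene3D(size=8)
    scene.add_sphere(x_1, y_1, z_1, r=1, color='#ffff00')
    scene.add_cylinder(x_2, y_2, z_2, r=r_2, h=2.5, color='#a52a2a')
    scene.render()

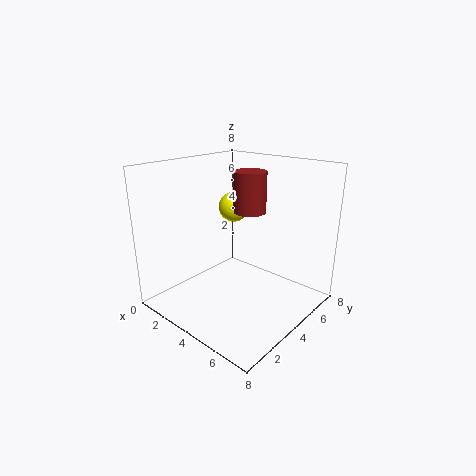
x_1 = 1
y_1 = 7
z_1 = 4.5
x_2 = 3
y_2 = 6.25
z_2 = 4.75
r_2 = 1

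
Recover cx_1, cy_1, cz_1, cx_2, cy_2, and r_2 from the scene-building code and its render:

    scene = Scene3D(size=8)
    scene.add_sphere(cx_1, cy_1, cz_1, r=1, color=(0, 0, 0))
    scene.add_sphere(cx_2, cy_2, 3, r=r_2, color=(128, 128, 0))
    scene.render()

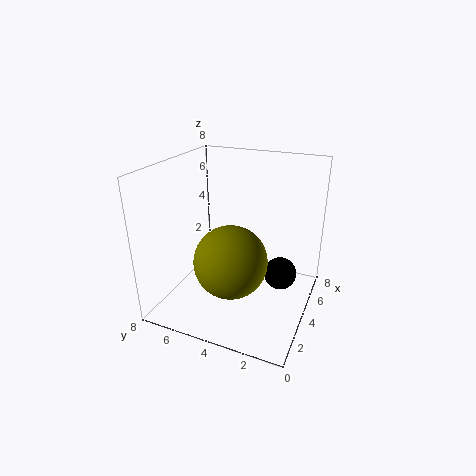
cx_1 = 6; cy_1 = 2; cz_1 = 1; cx_2 = 3; cy_2 = 4; r_2 = 2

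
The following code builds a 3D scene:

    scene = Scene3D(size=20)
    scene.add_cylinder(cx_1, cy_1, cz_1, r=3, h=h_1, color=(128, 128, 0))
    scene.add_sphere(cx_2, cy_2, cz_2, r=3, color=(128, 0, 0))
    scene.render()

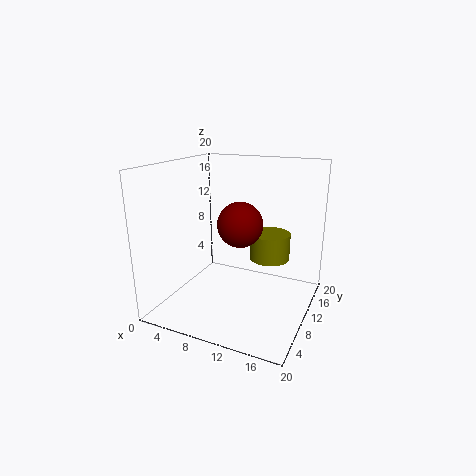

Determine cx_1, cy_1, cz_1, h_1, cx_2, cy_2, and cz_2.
cx_1 = 13; cy_1 = 15; cz_1 = 5.5; h_1 = 4; cx_2 = 11; cy_2 = 8.5; cz_2 = 12.5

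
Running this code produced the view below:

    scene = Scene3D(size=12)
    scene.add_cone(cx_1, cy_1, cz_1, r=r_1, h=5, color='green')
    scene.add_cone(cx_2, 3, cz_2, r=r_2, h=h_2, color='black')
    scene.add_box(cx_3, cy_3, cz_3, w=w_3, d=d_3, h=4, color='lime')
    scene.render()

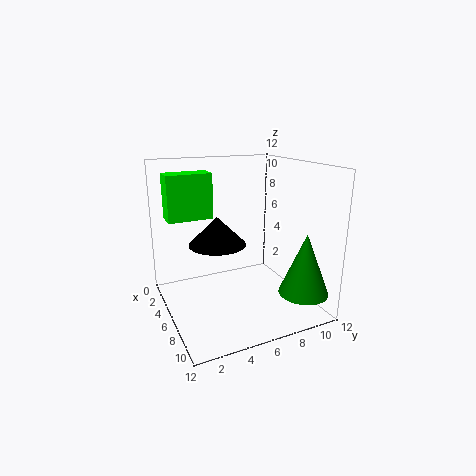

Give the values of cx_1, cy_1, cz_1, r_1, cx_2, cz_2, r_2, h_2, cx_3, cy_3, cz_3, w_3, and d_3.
cx_1 = 10
cy_1 = 10
cz_1 = 2
r_1 = 2
cx_2 = 9
cz_2 = 7
r_2 = 2
h_2 = 2
cx_3 = 1
cy_3 = 1
cz_3 = 7
w_3 = 2
d_3 = 4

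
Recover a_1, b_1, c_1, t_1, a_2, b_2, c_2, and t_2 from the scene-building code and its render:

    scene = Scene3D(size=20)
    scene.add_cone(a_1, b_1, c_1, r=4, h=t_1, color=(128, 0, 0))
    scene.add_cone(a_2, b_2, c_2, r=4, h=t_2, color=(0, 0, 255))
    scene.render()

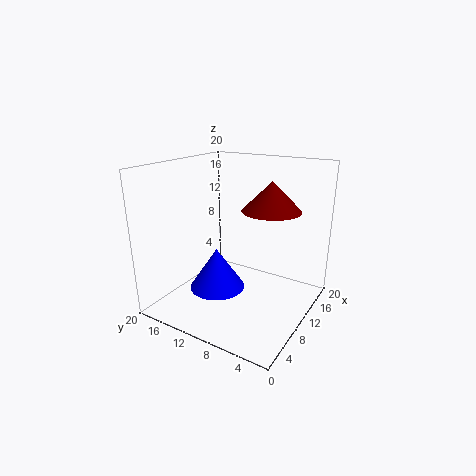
a_1 = 12, b_1 = 6, c_1 = 14, t_1 = 4, a_2 = 9, b_2 = 13, c_2 = 2, t_2 = 6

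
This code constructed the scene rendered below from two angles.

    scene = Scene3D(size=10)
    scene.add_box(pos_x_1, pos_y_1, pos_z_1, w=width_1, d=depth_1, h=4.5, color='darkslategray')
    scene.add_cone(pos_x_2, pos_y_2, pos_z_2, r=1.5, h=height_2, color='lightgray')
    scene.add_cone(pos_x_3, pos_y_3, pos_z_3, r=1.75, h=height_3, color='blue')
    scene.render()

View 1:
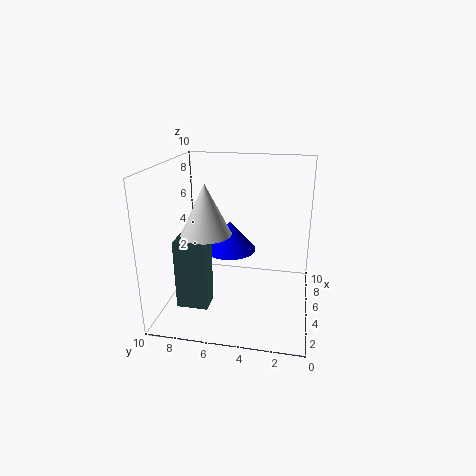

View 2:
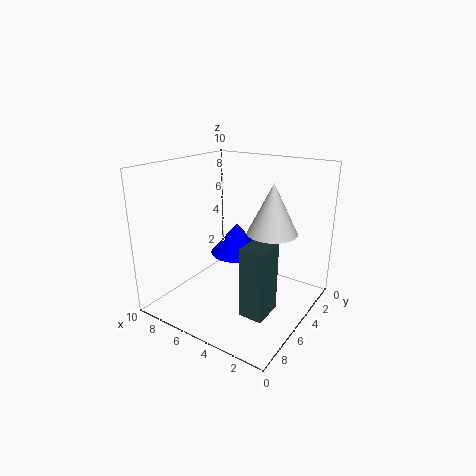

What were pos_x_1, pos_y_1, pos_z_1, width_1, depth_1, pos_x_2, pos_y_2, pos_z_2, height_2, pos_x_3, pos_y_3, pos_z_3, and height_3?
pos_x_1 = 1.25, pos_y_1 = 6.25, pos_z_1 = 1.5, width_1 = 1.5, depth_1 = 2, pos_x_2 = 1.75, pos_y_2 = 6.25, pos_z_2 = 6.5, height_2 = 3, pos_x_3 = 4.75, pos_y_3 = 5.5, pos_z_3 = 4.25, height_3 = 2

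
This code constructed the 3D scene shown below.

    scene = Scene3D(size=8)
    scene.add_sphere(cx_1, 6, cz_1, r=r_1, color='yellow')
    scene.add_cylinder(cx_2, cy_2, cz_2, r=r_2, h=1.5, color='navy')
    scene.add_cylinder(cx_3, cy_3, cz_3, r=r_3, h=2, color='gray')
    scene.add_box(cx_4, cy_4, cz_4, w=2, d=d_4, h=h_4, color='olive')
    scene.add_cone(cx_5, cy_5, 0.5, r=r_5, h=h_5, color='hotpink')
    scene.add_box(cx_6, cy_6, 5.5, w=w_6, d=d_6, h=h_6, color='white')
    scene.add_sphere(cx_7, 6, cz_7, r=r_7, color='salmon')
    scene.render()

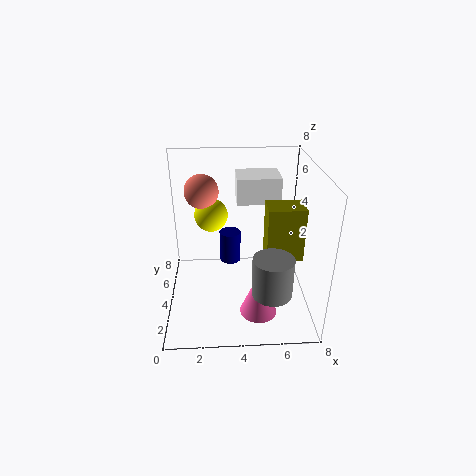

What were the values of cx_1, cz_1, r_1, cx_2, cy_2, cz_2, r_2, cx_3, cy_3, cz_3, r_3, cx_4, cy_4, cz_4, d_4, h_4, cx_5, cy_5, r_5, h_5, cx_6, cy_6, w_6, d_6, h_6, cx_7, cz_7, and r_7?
cx_1 = 2.5
cz_1 = 4.5
r_1 = 1
cx_2 = 3.5
cy_2 = 2
cz_2 = 4
r_2 = 0.5
cx_3 = 5.5
cy_3 = 1
cz_3 = 2.5
r_3 = 1
cx_4 = 5.5
cy_4 = 3
cz_4 = 3
d_4 = 1.5
h_4 = 3
cx_5 = 5
cy_5 = 2
r_5 = 1
h_5 = 2.5
cx_6 = 4
cy_6 = 5
w_6 = 2.5
d_6 = 2
h_6 = 1.5
cx_7 = 2
cz_7 = 6
r_7 = 1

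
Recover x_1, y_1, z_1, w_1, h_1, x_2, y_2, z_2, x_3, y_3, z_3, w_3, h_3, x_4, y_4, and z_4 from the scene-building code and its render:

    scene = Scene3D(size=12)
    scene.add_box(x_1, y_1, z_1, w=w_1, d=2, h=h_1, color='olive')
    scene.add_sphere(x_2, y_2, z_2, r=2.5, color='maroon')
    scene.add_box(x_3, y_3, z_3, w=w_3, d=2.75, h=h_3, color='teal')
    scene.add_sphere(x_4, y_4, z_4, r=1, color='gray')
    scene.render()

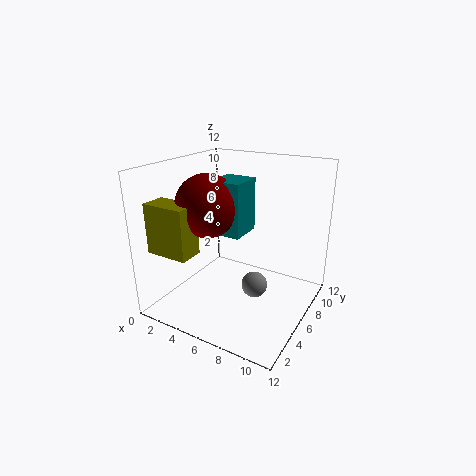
x_1 = 0.75; y_1 = 1; z_1 = 5.5; w_1 = 3.5; h_1 = 4; x_2 = 4.25; y_2 = 4.25; z_2 = 9; x_3 = 4.5; y_3 = 4.25; z_3 = 6.75; w_3 = 2.5; h_3 = 4.25; x_4 = 8.5; y_4 = 4.25; z_4 = 3.25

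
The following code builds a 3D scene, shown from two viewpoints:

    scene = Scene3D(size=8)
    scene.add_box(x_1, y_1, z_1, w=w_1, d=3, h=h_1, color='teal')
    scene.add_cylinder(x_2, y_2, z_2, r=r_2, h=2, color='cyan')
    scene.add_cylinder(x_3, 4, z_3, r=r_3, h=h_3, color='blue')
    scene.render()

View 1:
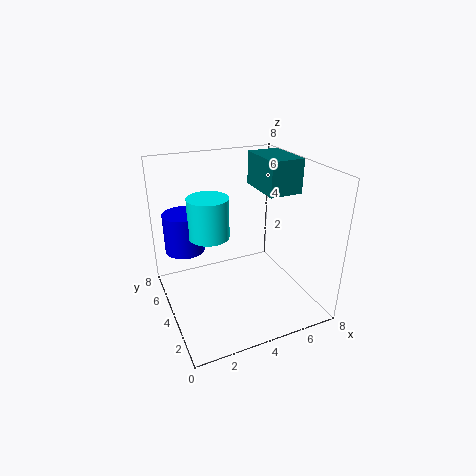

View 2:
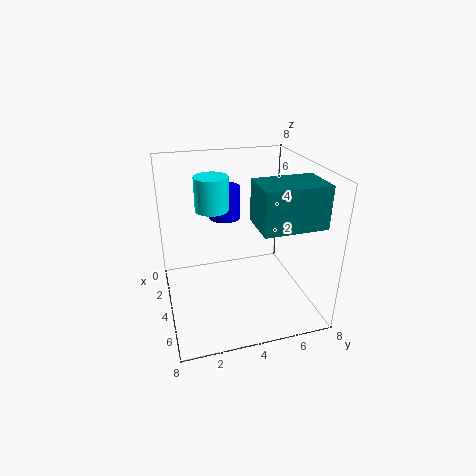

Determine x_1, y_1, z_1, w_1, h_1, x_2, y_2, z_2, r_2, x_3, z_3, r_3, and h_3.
x_1 = 6, y_1 = 4, z_1 = 6, w_1 = 2, h_1 = 2, x_2 = 2, y_2 = 3, z_2 = 5, r_2 = 1, x_3 = 1, z_3 = 4, r_3 = 1, h_3 = 2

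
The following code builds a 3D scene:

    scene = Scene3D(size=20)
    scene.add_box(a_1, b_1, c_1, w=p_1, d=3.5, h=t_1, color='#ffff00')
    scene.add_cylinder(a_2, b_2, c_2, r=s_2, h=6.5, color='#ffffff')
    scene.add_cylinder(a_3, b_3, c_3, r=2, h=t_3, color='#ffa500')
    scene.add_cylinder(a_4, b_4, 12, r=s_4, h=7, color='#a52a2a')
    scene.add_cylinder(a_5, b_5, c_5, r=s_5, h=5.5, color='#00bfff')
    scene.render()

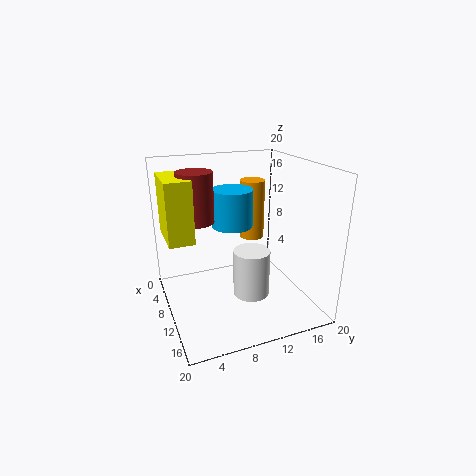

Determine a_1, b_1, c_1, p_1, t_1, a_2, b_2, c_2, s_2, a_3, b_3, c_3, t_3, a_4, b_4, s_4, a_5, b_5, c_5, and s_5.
a_1 = 3
b_1 = 0.5
c_1 = 10
p_1 = 7
t_1 = 8.5
a_2 = 12.5
b_2 = 11
c_2 = 2.5
s_2 = 2.5
a_3 = 2.5
b_3 = 15.5
c_3 = 6.5
t_3 = 9.5
a_4 = 7
b_4 = 5
s_4 = 2.5
a_5 = 6.5
b_5 = 10.5
c_5 = 10.5
s_5 = 3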